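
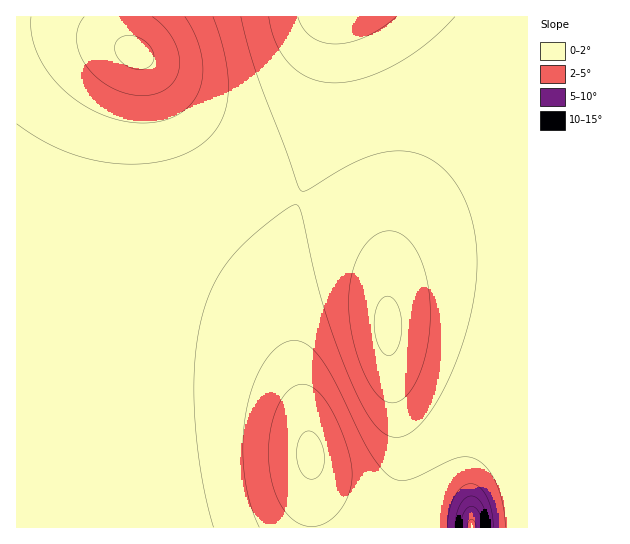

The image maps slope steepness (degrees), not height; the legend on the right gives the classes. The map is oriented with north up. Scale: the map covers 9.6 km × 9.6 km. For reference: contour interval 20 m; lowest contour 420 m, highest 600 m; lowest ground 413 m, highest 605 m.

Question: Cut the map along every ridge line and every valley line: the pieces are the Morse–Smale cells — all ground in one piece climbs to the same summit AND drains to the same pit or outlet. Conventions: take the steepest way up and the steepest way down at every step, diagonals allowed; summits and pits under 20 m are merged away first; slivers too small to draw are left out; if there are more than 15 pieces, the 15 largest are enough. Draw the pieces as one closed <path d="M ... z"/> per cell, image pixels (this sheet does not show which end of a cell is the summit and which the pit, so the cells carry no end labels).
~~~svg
<path d="M137 53l-6 4-16 24-19 38-13 38-10 52 0 105-5 44-15 49-10 22-27 34 0 64 370 1 5-19-42-13-18-8-15-13-4-8-7-53-16-73-6-46 1-45 15-52-42-18-31-21-25-25-46-63z"/><path d="M527 16l-190 0-2 3-8 95-7 28-20 56 47 21 12 8 16 15 10 23 4 30 3-14 4-7 15-14 20-9 43-10 54-2z"/><path d="M527 240l-53 1-39 8-28 14-15 18-4 14 0 51 12 99 0 33-8 29 2 4 35 9 36 3 8 5 55-1z"/><path d="M121 16l-105 1 1 446 26-34 13-28 11-36 6-51 0-105 6-36 12-40 9-23 23-43 13-14-8-7-4-8z"/><path d="M299 197l-7 20-8 33-1 45 6 46 16 73 7 53 4 8 15 13 18 8 42 13 9-31 0-33-11-80-1-78-3-22-10-23-16-15-36-20z"/><path d="M335 16l-213 0-1 13 7 17 20 17 47 63 31 33 31 21 42 17 21-55 7-28 4-36 1-43z"/><path d="M393 509l-6 16 0 3 85-1-7-4-36-3z"/>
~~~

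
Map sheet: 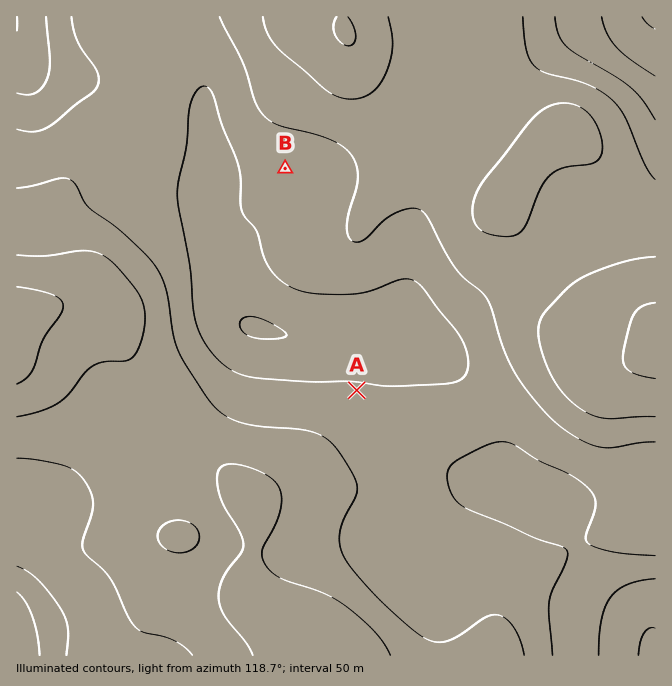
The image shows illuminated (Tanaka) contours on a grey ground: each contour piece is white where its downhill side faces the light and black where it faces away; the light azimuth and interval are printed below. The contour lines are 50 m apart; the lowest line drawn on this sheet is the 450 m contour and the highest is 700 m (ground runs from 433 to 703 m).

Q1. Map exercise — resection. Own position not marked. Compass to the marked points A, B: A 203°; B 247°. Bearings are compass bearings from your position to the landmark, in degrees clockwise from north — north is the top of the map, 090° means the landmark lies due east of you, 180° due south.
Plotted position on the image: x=487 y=83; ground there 540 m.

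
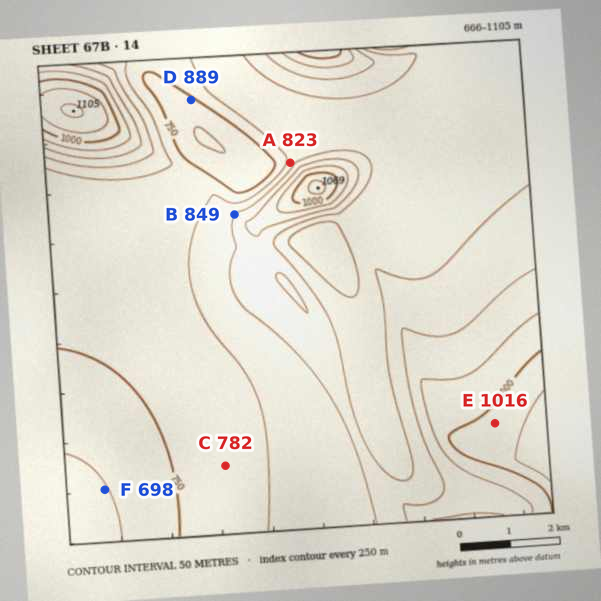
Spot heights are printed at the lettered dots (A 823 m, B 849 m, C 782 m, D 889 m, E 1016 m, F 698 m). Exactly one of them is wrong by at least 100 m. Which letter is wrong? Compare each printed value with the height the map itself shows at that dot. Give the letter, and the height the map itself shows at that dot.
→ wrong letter D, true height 739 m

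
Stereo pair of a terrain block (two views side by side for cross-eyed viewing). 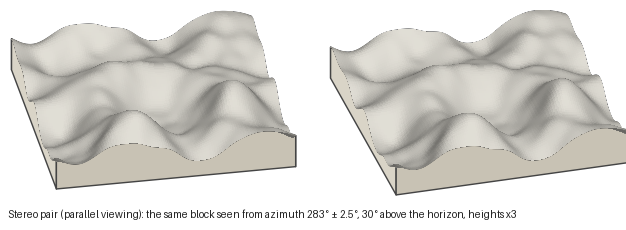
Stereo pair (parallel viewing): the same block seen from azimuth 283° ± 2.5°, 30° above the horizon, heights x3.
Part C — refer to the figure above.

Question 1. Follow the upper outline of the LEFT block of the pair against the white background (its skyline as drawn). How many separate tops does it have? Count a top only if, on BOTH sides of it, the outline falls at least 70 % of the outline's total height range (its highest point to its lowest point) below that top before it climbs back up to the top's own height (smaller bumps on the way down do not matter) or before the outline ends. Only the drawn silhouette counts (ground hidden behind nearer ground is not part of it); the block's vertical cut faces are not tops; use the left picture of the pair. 0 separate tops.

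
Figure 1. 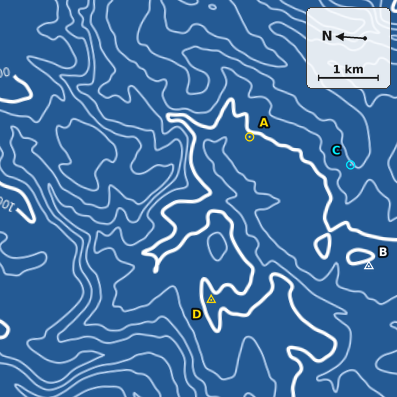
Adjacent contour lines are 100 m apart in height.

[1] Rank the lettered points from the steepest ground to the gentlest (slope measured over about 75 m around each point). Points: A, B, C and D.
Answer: C A B D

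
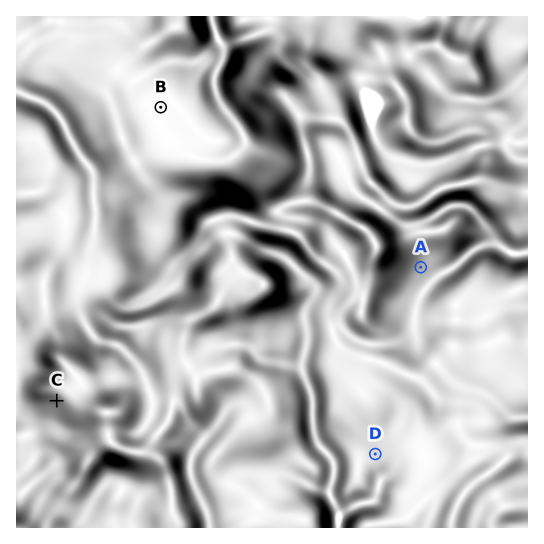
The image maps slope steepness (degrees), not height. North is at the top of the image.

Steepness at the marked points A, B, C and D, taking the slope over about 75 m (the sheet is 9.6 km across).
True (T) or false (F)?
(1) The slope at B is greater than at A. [F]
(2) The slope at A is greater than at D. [T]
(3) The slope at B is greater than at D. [F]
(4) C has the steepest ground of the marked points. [T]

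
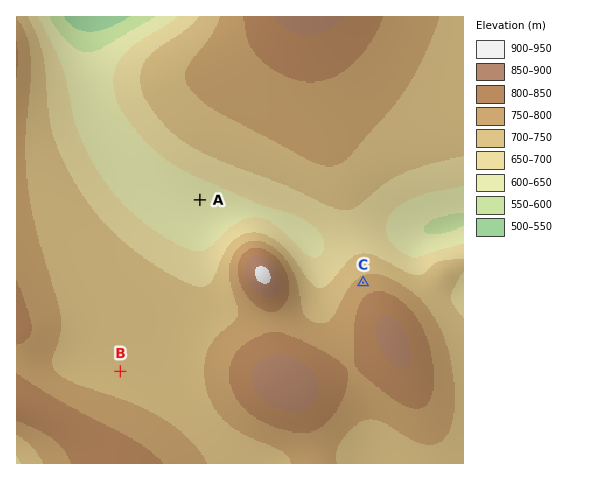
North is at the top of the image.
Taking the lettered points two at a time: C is higher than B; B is higher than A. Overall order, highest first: C B A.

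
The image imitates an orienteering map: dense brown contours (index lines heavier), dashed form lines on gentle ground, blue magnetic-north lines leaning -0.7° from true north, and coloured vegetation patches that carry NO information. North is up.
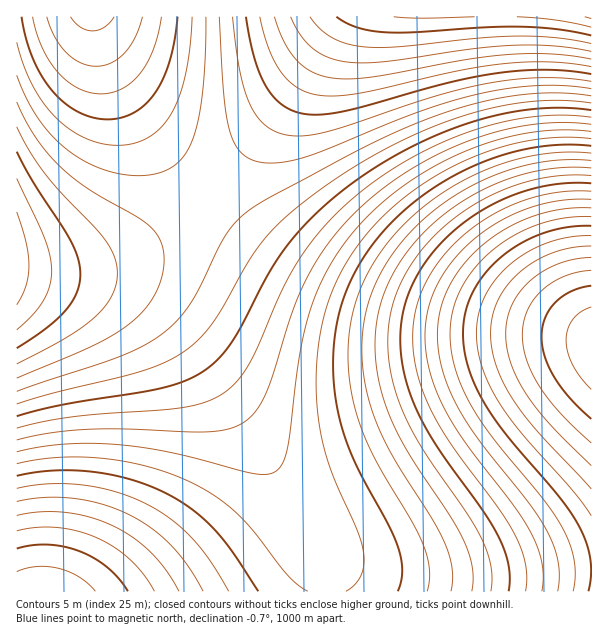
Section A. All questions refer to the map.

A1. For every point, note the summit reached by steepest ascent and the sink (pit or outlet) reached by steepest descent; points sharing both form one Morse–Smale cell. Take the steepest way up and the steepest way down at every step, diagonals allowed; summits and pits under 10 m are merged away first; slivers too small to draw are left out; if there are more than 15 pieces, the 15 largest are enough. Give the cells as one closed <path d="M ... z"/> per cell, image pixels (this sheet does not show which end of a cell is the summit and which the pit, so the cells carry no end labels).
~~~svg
<path d="M206 196l-38 32-46 26-44 12-61 2-1 4 14 4 62 6 33 8 24 14 29 28 48 63 63 99 31 57 6 24 1 17 264 0 1-251-7-4-21-5-142-18-44-10-31-10-48-23-20-12-37-29z"/><path d="M591 16l-249 0-46 70-28 39-40 48-23 22 37 35 37 29 20 12 48 23 31 10 44 10 142 18 27 8z"/><path d="M18 272l-2 1 0 318 310 1 0-17-2-15-17-35-54-90-37-55-38-48-29-28-24-14-33-8-62-6z"/><path d="M95 16l-79 1 1 251 61-2 44-12 46-26 37-33-31-34-41-56-25-48z"/><path d="M341 16l-245 0 0 5 12 36 25 48 41 56 32 33 22-21 40-48 28-39z"/>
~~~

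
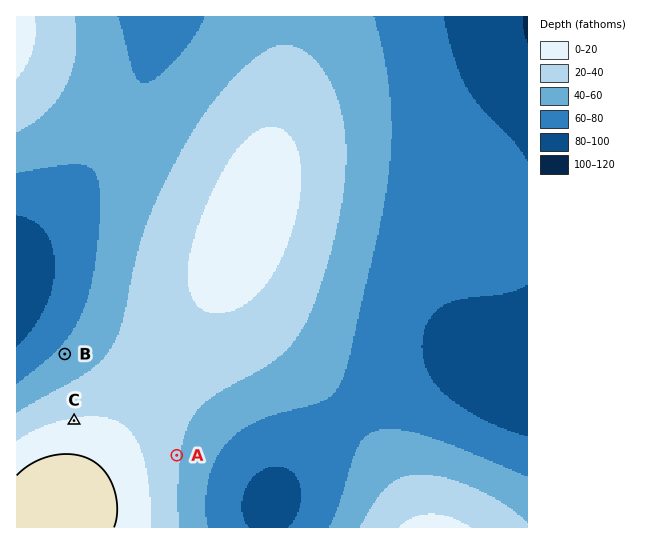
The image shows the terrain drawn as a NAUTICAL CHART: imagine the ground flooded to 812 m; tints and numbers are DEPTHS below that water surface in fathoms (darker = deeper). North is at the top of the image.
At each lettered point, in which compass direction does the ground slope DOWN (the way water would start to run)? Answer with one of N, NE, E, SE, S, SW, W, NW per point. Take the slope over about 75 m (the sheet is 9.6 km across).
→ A E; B NW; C N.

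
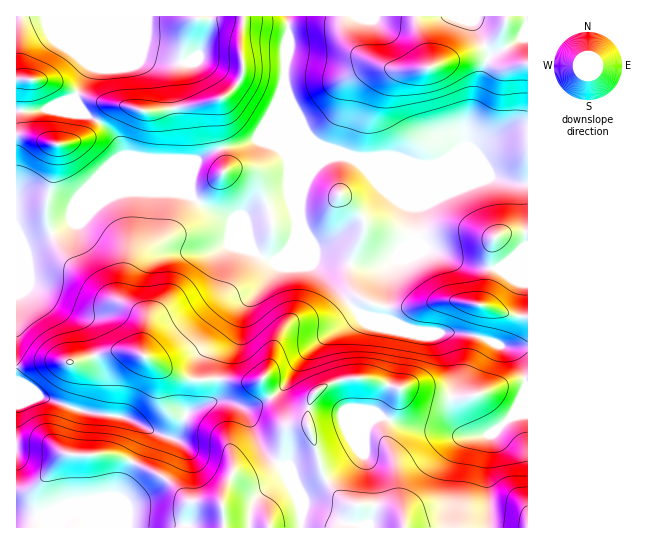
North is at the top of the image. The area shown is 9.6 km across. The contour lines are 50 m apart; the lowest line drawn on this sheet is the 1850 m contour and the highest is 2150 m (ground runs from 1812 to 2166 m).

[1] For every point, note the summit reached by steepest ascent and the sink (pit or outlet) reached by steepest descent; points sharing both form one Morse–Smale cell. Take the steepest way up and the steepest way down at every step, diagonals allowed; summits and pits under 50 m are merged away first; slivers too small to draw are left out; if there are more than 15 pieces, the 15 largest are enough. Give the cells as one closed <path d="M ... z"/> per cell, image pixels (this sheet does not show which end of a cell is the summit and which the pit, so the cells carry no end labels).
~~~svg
<path d="M289 96l0 105-32 10-12 6 3 20 5 13 14 10 7 1 5-2-18 27-18 23-7 30-13 16-4 10-2 28-4 8 16 0 18 7 20-8 18-15 16-27 13-13 16-12 28-16 3-4 30 14 9 6-9 48-14 28 0 4 5 4 16 7 44 7 16 5 25 0 7-3-3 29 2 65 38 1 1-181-25 0-21-10-17-4-54-2-25-10-3-2 0-2 6-47 11-17 17-16 10 12 40 16 15 3 45 0 1-83-33-6-42-18-12 0-18 4-13-2-16-7-39 1-14-4-23-9-11-10z"/><path d="M173 192l-48 0-14 4-9 5-15 15-14 5-23 14-24 9-10 1 1 156 6 0 16-5 40 15 46 6 34 18 14 4 4-5 12-22 26-13 2-6 2-28 4-10 13-16 7-30 18-23 18-27-8 2-12-5-22-25-6-12-25-11-16-13z"/><path d="M527 16l-238 0-1 37-3 8-1 20 5 20 18 33 11 10 23 9 14 4 39-1 16 7 13 2 18-4 12 0 42 18 15 4 17 1z"/><path d="M287 16l-203 1 0 33 5 19-14 29 5 11 7 7 18 9 10 10 8 21 50 21 29 28 29 14 6 12 12 12-4-26 12-6 32-10 0-98-5-22 1-20 3-8z"/><path d="M361 313l-3 4-28 16-16 12-13 13-16 27-11 11-17 9-16 2 7 7 16 37 16 14 11 13 10 28 0 21 188 1 0-31-2-35 2-27-31 1-16-5-33-4-27-10-5-4 0-4 14-28 9-48-9-6z"/><path d="M229 401l-15 0-25 11-12 22-4 5-30-12 1 8-3 8-13 27-9 27-38 15-1 2 11 8 2 6 208 0 0-22-10-28-7-9-23-22-16-37z"/><path d="M75 99l-28 10-31 2 1 133 9 0 24-9 23-14 14-5 15-15 17-8 54-1 16 2-20-19-46-19-8-21-10-10-18-9-7-7z"/><path d="M39 396l-23 6 0 125 75 1 0-6-11-9 39-16 9-27 13-27 3-14-5-5-14-7-46-6z"/><path d="M417 237l-17 16-11 17-6 50 28 11 54 2 17 4 21 10 25-1-1-78-45 0-15-3-40-16z"/><path d="M83 16l-67 1 1 94 30-2 29-12 13-28-5-19z"/>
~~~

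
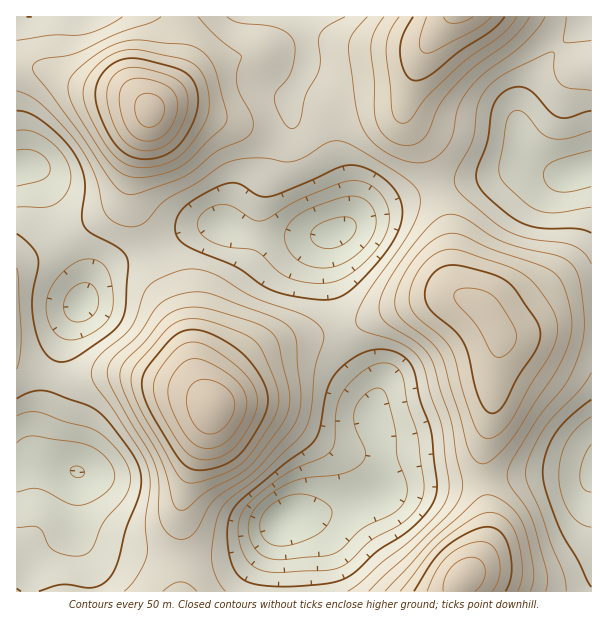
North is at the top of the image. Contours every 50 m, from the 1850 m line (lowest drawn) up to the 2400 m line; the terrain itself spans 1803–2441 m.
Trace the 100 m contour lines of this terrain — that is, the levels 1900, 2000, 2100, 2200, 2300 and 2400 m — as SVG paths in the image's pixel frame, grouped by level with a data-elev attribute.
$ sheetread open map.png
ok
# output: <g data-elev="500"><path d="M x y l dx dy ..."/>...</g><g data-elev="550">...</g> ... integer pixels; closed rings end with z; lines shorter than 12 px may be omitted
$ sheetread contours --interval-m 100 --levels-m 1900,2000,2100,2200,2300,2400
<g data-elev="1900"><path d="M269 558l-12-7-7-12-1-15 5-14 15-15 22-13 15-4 36-4 11-4 7-5 4-6 2-6-12-28 1-15 4-9 9-9 9-4 6 2 4 8 5 16 4 18 1 26 10 27 0 10-4 9-11 10-30 15-20 19-9 6-9 2-40 4z"/><path d="M591 492l-4-1-4-3-3-12 4-18 7-14"/><path d="M17 443l7-6 9-1 53 8 10 5 10 9 6 9 3 9-3 9-6 7-13 9-12 4-12-1-30-15-7-1-15 4"/><path d="M74 321l-6-3-3-5-2-7 2-7 4-8 6-5 8-3 6 0 5 4 4 7 1 8-2 7-4 6-6 5-7 2z"/><path d="M315 267l-16-6-11-11-3-7 0-7 4-12 7-7 9-6 33-12 16-3 12 5 8 9 2 11-2 12-6 10-12 12-14 9-13 4z"/><path d="M591 187l-21 5-13-1-10-6-4-11 3-7 6-5 39-12"/><path d="M17 150l12 0 10 3 8 7 3 8-1 6-5 5-27 7"/></g><g data-elev="2000"><path d="M591 587l-33-61-12-35-3-18 3-20 9-19 14-16 22-18"/><path d="M261 585l-12-2-7-4-6-7-4-8-4-15-1-16 1-12 5-11 12-13 69-56 6-12 5-30 4-13 5-11 8-9 15-10 15-6 15 0 14 5 7 6 5 8 7 30 11 33 6 54-1 11-5 9-9 12-12 12-32 20-22 22-11 6-13 5-18 2-29 2z"/><path d="M17 399l15-7 13-1 39 13 11 5 13 12 21 28 8 13 4 14 0 10-3 12-12 32-9 34-9 15-7 6-8 3-31-3-23 6"/><path d="M311 299l-24-4-16-5-35-23-51-22-7-6-3-8 1-9 3-9 7-7 10-8 20-11 12-4 11 1 18 11 10 2 15-4 63-27 15 0 18 9 15 13 8 15 1 16-7 20-20 26-27 27-7 5-9 2z"/><path d="M591 233l-15-4-37-1-19-6-14-9-21-19-7-9-2-9 2-9 9-26 6-34 5-10 8-7 12-3 9 2 8 6 16 17 9 6 9 0 22-7"/><path d="M17 111l12 2 12 7 16 14 14 14 9 16 4 15 1 12-3 24 2 10 6 8 30 16 6 6 2 5-2 46-5 15-12 14-38 25-9 2-9-2-8-7-5-9-6-18-2-21 1-15 5-23 0-9-7-12-14-12"/></g><g data-elev="2100"><path d="M197 591l-9-7-8-2-7 2-10 7"/><path d="M546 591l2-9-1-9-13-48-7-16-17-24-3-12 5-12 21-35 10-15 22-27 12-24 5-18 2-16-5-47-6-13-9-8-60-16-13-6-26-17-15-5-7 2-9 6-26 29-23 36-5 12-1 10 2 8 5 6 33 21 7 7 6 9 20 63 4 33 6 24 0 11-5 12-9 12-79 76"/><path d="M177 539l8 0 7-4 6-8 10-18 6-9 33-23 14-12 32-39 5-10 3-12-4-62-2-7-4-6-7-6-12-7-57-21-14-3-10 0-12 3-11 4-7 4-7 8-16 24-26 24-5 12 1 7 4 11 36 61 7 15 4 15 0 32 2 12 7 10z"/><path d="M161 17l-10 6-38 12-36 18-11 3-24 3-6 3-3 4 1 8 47 61 30 46 9 10 8 3 12-1 43-16 12-7 20-17 28-13 6-5 3-4 1-6-1-8-12-24-3-10 0-11 4-16-23-18-20-21"/><path d="M367 17l-14 16-5 14 7 54 5 21 8 15 13 12 20 10 18 4 13-3 12-10 9-15 5-28 10-17 16-16 40-31 13-14 8-12"/></g><g data-elev="2200"><path d="M518 591l3-10 1-12-2-18-4-16-4-9-6-7-8-5-9-2-7 2-9 4-32 23-13 14-28 36"/><path d="M185 482l9 1 16-4 19-8 13-8 10-11 19-29 5-10 3-11-1-10-3-12-12-28-7-10-8-6-13-6-25-9-15-2-15 2-12 7-32 37-3 6-2 7 3 15 8 20 34 59z"/><path d="M486 438l6 0 8-4 13-17 17-31 22-36 5-15 0-14-5-12-10-16-10-12-10-8-16-7-42-15-9-2-9 1-15 7-12 13-8 18-1 15 2 8 5 6 24 20 10 11 4 11 8 31 11 33 5 10z"/><path d="M134 167l21 0 20-8 14-12 15-22 5-17-1-19-6-17-11-10-11-4-36-7-18-1-10 3-11 6-10 9-8 10-3 9-1 11 4 12 7 15 10 18 10 12 9 8z"/><path d="M399 17l-10 18-3 18 6 58 4 9 6 3 8-3 17-24 30-28 13-11 31-22 10-9 6-9"/></g><g data-elev="2300"><path d="M492 591l7-15 0-18-7-12-6-4-6 0-17 4-16 11-10 13-10 21"/><path d="M199 459l10 1 9-2 9-4 8-7 8-11 9-16 4-10 1-11-1-7-4-9-15-16-28-20-9-4-9-1-12 5-14 14-9 16-2 13 6 20 18 31 10 13z"/><path d="M497 357l9-2 9-11 1-11-4-10-13-21-10-9-16-5-9 0-6 2-4 4 2 8 20 22 15 28z"/><path d="M141 150l9 1 9-2 8-4 7-7 6-9 5-10 3-11 0-10-5-12-9-8-27-9-18-1-10 3-8 8-4 10 0 13 6 20 7 14 9 10z"/><path d="M427 17l-6 18-2 9 3 7 4 2 8-2 39-20 10-7 8-7"/></g><g data-elev="2400"><path d="M207 434l9-1 9-7 8-11 2-11-3-9-7-8-10-6-12-2-7 2-5 5-4 7-1 9 3 11 5 11 6 6z"/><path d="M144 126l6 1 6-2 5-5 3-7 0-6-2-6-4-5-6-2-11 1-4 3-2 4 0 8 2 7 3 6z"/></g>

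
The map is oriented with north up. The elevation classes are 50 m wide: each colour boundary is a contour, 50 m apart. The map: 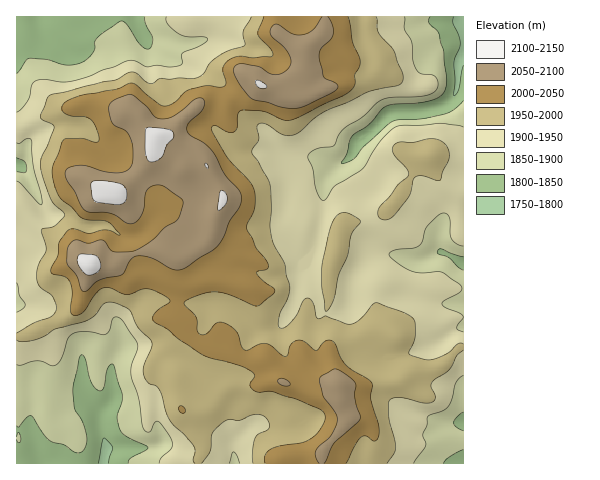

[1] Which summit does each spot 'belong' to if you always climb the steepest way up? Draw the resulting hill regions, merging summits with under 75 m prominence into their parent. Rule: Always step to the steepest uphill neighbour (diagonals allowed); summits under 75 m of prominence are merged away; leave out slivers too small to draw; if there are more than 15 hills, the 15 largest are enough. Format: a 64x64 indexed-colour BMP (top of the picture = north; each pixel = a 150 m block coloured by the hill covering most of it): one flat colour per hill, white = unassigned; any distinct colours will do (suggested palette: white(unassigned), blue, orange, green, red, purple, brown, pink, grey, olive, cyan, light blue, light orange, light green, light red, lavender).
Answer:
<image width="64" height="64" href="data:image/bmp;base64,Qk12CAAAAAAAAHYAAAAoAAAAQAAAAEAAAAABAAQAAAAAAAAIAAATCwAAEwsAABAAAAAAAAAA////ALR3HwAOf/8ALKAsACgn1gC9Z5QAS1aMAMJ34wB/f38AIr28AM++FwDox64AeLv/AIrfmACWmP8A1bDFABERERERERERERERERERERIiIiIiIiIiIiIiIiIiIiIiEREREREREREREREREREREiIiIiIiIiIiIiIiIiIiIiIRERERERERERERERERERESIiIiIiIiIiIiIiIiIiIiIhERERERERERERERERERERIiIiIiIiIiIiIiIiIiIiIiERERERERERERERERERERESIiIiIiIiIiIiIiIiIiIiIRERERERERERERERERERERIiIiIiIiIiIiIiIiIiIiIhEREREREREREREREREREREiIiIiIiIiIiIiIiIiIRERERERERERERERERERERERESIiIiIiIiIiIiIiIhERERERERERERERERERERERERERIiIiIiIiIiIiIiIREREREREREREREREREREREREREREiIiIiIiIiIiIiIRERERERERERERERERERERERERERESIiIiIiIiIiIiIhERERERERERERERERERERERERERERIiIiIiIiIiIiIhEREREREREREREREREREREREREiIRIiIiIiIiIiIiIiERERERERERERERERERERERERESIiIiIiIiIiIiIiIiIREREREREREREREREREREREREiIiIiIiIiIiIiIiIiIhEREREREREREREREREREiIiIiIiIiIiIiIiIiIiIiIRERERERERERERERERERIiIiIiIiIiIiIiIiIiIiIiIREREREREREREREREREREiIiIiIiIiIiIiIiIiIiIiIhERERERERERERERERERESIiIiIiIiIiIiIiIiIiIiIhERERERERERERERERERERIiIiIiIiIiIiIREiIiIiIiEREREREREREREREREREREiIiIiIiIiIiIRERIiIiIiIRERERERERERERERERERERIiIiIiIiIiIRERESIiISIhERERERERERERERERERERESIiIiIiIiERERERIiIRERERERERERERERERERERERERESERERERERERERESIhERERERERERERERERERERERERERERERERERERERERIiEREREREREREREREREREREREREREREREREREREREREiERERERERERERERERERERERERERERERERERERERERESIRERERERERERERERERERERERERERERERERERERERERERERERERERERERERERERERERERERERERERERERERERERERERERERERERERERERERERERERERERERERERERERERERERERERERERERERERERERERERERERERERERERERERERERERERERERERERERERERERERERERERERERERERERERERERERERERERERERERERERERERERERERERERERERERERERERERERERERERERERERERERERERERERERERERERERERERERERERERERERERERERERERERERERERERERERERERERERERERERERERERERERERERERERERERERERERERERERERERERERERERERERERERERERERERERERERERERERERERERERERERERERERERERERERERERERERERERERERERERERERERERERERERERERERERERERERERERERERERERERERERERERERERERERERERERERERERERERERERERERERERERERERERERERERERERERERERERERERERERERERERERERERERERERERERERERERERERERERERERERERERERERERERERERERERERERERERERERERERERERERERERERERERERERERERERERERERERERERERERERERERERERERETMxERERERERERERERERERERERERERERERERERETMzMzMzMRERERERERERERERERERERERERERERERMzMzMzMzMzMxERERERERERERERERERERERERERERERMzMzMzMzMzMzMRERERERERERERERERERERERERERERMzMzMzMzMzMzMzMRERERERERERERERERERERERERERMzMzMzMzMzMzMzMzEREREREREREREREREREREREREREzMzMzMzMzMzMzMzMxERERERERERERERERERERERERERMzMzMzMzMzMzMzMzEREREREREREREREREREREREREREzMzMzMzMzMzMzMzERERERERERERERERERERERERERETMzMzMzMzMzMzMzERERERERERERERERERERERERERERMzMzMzMzMzMzMzMREREREREREREREREREREREREREREzMzMzMzMzMzMzMREREREREREREREREREREREREREREzMzMzMzMzMzMzMxERERERERERERERERERERERERERMzMzMzMzMzMzMzMzEREREREREREREREREREREREREzMzMzMzMzMzMzMzMzMRERERERERERERERERERERERMzMzMzMzMzMzMzMzMzMxERERERERERERERERERERETMzMzMzMzMzMzMzMzMzMzERERERERERERERERERERERMxERETMzMzMzMzMzMzMzMREREREREREREREREREREREREREREzMzMzMzMzMzMzMxERERERERERERERERERERERERERETMzMzMzMzMzMzMzERERERERERERERERERERERERERERMzMzMzMzMzMzMzERERERERER"/>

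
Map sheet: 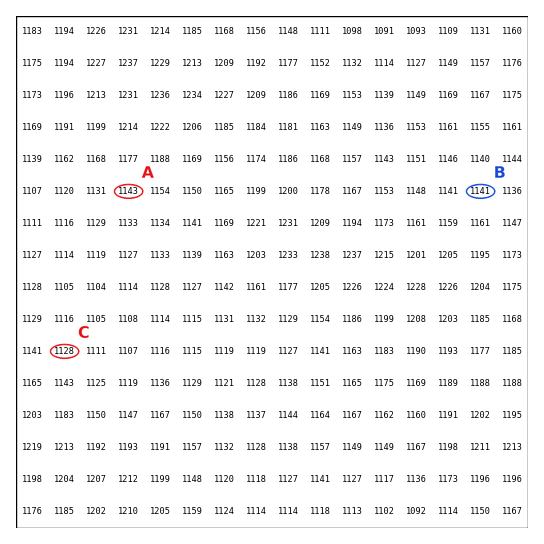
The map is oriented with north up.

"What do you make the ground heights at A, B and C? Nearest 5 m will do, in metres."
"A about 1145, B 1140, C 1130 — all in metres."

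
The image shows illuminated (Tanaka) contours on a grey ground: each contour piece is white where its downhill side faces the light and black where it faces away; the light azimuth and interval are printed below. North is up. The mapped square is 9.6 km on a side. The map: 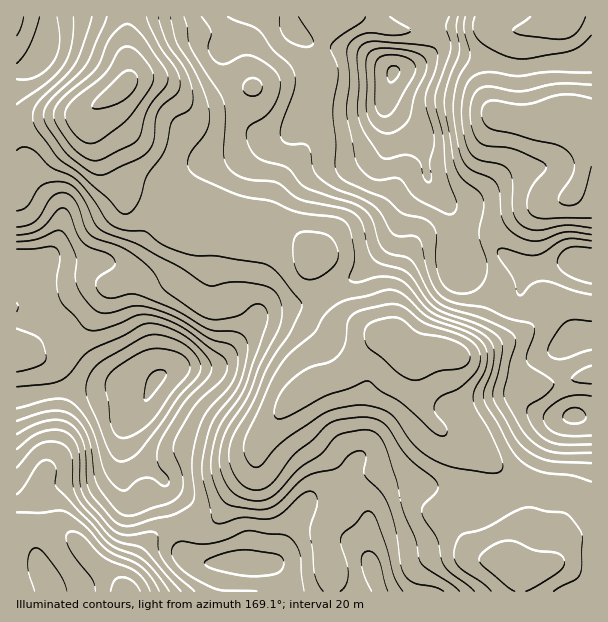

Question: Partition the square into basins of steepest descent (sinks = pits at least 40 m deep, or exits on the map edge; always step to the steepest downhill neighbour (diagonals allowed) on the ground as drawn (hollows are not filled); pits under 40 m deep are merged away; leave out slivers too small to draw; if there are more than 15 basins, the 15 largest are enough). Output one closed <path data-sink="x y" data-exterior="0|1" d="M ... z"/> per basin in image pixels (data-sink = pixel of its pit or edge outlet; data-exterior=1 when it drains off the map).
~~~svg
<path data-sink="398 345" data-exterior="0" d="M386 98l-5 8-13 4-68 2-6 16-9 8-28 9-23 12-34 7-12 6-16 15-9 21-12 16-18 35-7 7-11 2 11 9 2 6 4 28 14 32 4 15 7 18 0 4-13 26-17 19 0 17 6 12 30 27 3 18 10 24 5 27 13 12 12 4 66 0 6-7 6-18 13-22 6 0 23 7 15 8 13 10 14 16 0-48 4-7 11-11 13-8 15 0 12 3 26 1 31 11 21-3 19-13 10-15 22-39 8-8 8-4-10 1-15-3-13-7-12-13 0-12 5-11 7-8 31-16 16-12-5-9-2-21 8-31 6-11-2-2-18 0-19 4-20 0-19-12-15-1-35 13-2-6-2-44-4-10-20-26-7-40-5-9-28-24z"/><path data-sink="123 87" data-exterior="0" d="M434 16l-417 0-1 380 7 1 51-9 22 2 26-5 28 3 7-10 0-4-7-18-4-15-14-32-4-28-9-13-9-4 13 1 10-8 18-35 12-16 9-21 16-15 12-6 34-7 23-12 28-9 9-8 6-16 48 0 20-2 13-4 4-4 7-28 27-12 14-12 3-6 0-23z"/><path data-sink="570 129" data-exterior="0" d="M591 16l-156 0 1 28-3 6-14 12-27 12-6 21 0 9 12 12 18 15 5 9 7 40 20 26 4 10 2 44 2 6 35-13 15 1 19 12 20 0 19-4 28 1z"/><path data-sink="126 591" data-exterior="1" d="M132 385l-36 5-22-2-58 10 0 193 272 1-5-16-11-11-20 0-15-3-31 2-15-5-9-8-6-30-10-24-2-15-31-30-6-12 0-17 13-15 11-19z"/><path data-sink="518 569" data-exterior="0" d="M575 415l-11 3-12 11-26 47-10 11-15 9-21 3-31-11-26-1-12-3-15 0-13 8-11 11-4 7 0 48 11 32 2 2 210 0 1-173z"/>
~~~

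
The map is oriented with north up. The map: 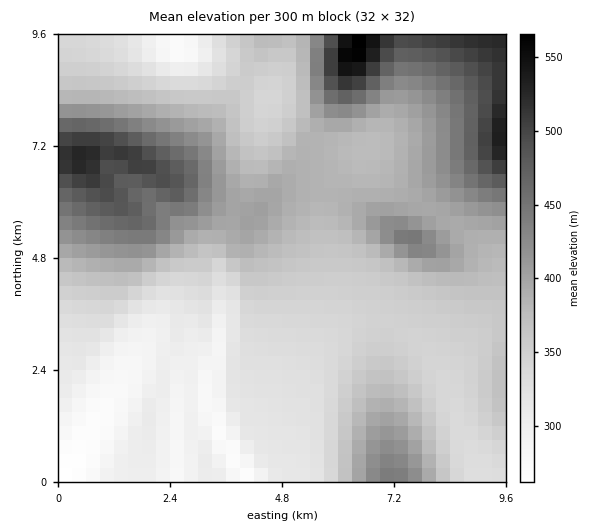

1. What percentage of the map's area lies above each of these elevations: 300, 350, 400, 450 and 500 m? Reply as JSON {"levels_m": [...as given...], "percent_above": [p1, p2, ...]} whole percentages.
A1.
{"levels_m": [300, 350, 400, 450, 500], "percent_above": [90, 61, 27, 13, 5]}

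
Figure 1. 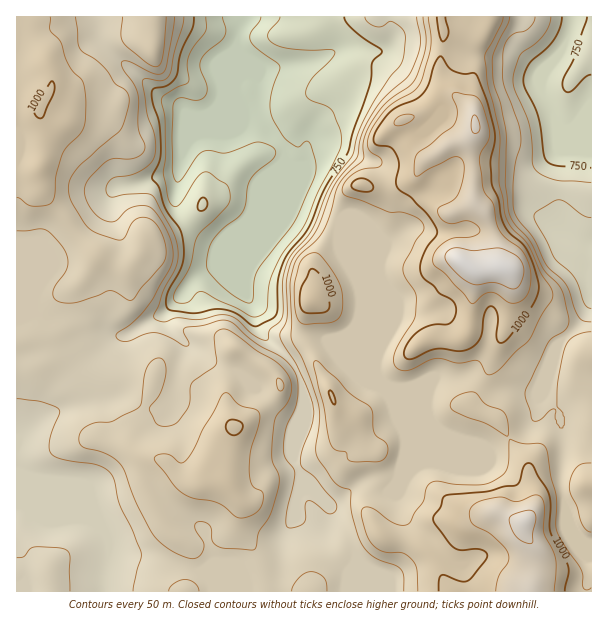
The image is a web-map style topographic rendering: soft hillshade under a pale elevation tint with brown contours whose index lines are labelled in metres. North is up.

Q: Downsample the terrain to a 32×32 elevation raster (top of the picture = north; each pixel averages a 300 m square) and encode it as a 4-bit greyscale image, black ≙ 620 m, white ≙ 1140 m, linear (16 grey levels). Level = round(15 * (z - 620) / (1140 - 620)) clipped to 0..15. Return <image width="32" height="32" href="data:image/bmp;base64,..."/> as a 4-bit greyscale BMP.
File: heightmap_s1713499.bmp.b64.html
<image width="32" height="32" href="data:image/bmp;base64,Qk12AgAAAAAAAHYAAAAoAAAAIAAAACAAAAABAAQAAAAAAAACAAATCwAAEwsAABAAAAAAAAAAAAAAABEREQAiIiIAMzMzAERERABVVVUAZmZmAHd3dwCIiIgAmZmZAKqqqgC7u7sAzMzMAN3d3QDu7u4A////AHd2ZneIiIiIiIiIq7vN7bp3dmZniIiIiIiIiau7zd25d3ZmZ4iIiHd3iaqru83tqWZmZniYiJh3d4qqq8ze7JlmZmZ5mZmpd3eKmavN3eyaZmZniZqqqod3iYiau7zLmmZmZ5mqu6mHeJmYmZmauppmd3iZqquph4mqmIiIirqJZniJmZmruYeKqpiIiJmZiWZ4iIiIm7qHeqqYiZmpiIl3d3eIiJqZl3upmImqmYiJd3d3iIiJmZeKmIiJmZmIiYiHd4iIiJmHmYiamZmpiImIiHd4d3mXaJiImru7qpiJiIh3Zmd4dWiZiIm7zLupiIiIiHZERTJJupiJq7y8uYaIiIiHQiIRScuYiavNzcqFiImZmGIREUm6mIm83u7ZZYiJmZlzEREnqYiJvf/+tlWIiZiZcxERE3iIiazd3IVViJh3iFMxERFYiJmszdllVZqYZmYzQxERN5mqvN3HVVWql2VUIjIRERaru8zNt2VVq5h2ZCEiIRETeqvMzbdkRKuph3YgEREREkm8zd23ZDOrqph1IAABERI4zMzeuFMzq7qYdSAAABIiNqzMzqdTM6u6mHQhEAASIzR5vMyWQ0OruphlUhAAEiM0V5u7hjNEq6mHeGMQABIiNEWLuoZDNKqYeJl0IQEjMzRFe7uWZDSqmHiZdSEBIzNFVXu7qHU0"/>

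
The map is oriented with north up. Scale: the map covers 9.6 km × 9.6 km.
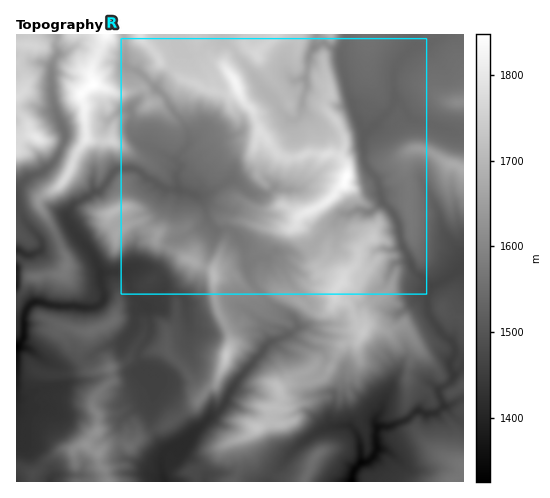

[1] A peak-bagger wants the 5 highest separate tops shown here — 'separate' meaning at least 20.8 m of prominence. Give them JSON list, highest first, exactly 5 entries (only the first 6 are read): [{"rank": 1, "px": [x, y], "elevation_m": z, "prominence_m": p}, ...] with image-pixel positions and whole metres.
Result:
[{"rank": 1, "px": [94, 85], "elevation_m": 1847, "prominence_m": 521}, {"rank": 2, "px": [347, 176], "elevation_m": 1845, "prominence_m": 154}, {"rank": 3, "px": [235, 81], "elevation_m": 1826, "prominence_m": 70}, {"rank": 4, "px": [36, 137], "elevation_m": 1802, "prominence_m": 132}, {"rank": 5, "px": [342, 283], "elevation_m": 1772, "prominence_m": 100}]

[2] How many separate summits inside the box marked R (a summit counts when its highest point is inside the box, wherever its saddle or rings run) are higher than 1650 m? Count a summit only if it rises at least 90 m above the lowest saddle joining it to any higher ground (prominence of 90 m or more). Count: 2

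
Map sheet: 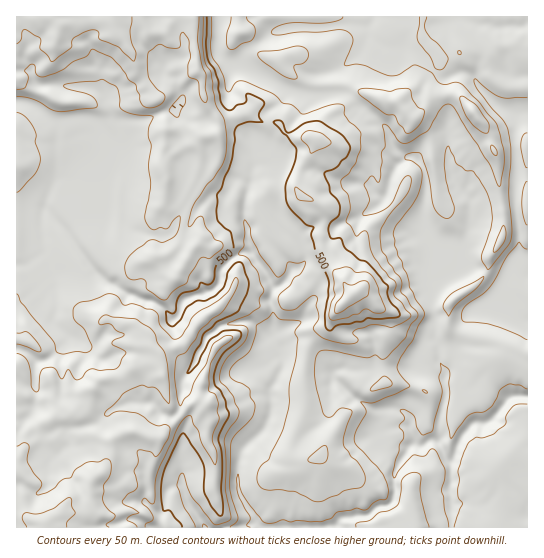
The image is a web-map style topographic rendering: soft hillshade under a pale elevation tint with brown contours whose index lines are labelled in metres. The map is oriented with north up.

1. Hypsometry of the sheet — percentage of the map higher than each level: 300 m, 97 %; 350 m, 82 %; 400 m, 67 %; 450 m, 53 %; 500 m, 43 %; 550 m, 26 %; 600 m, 12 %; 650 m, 3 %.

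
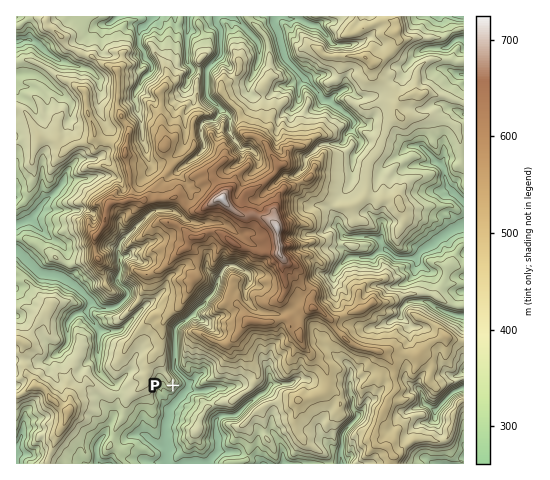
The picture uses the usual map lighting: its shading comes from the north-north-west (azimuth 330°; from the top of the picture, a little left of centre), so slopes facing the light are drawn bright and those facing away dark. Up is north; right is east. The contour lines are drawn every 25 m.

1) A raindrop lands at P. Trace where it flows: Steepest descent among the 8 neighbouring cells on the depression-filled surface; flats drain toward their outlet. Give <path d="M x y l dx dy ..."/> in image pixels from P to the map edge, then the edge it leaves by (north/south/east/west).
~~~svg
<path d="M173 385l8 8 0 3-13 15 0 8-2 5 1 39"/>
exit: south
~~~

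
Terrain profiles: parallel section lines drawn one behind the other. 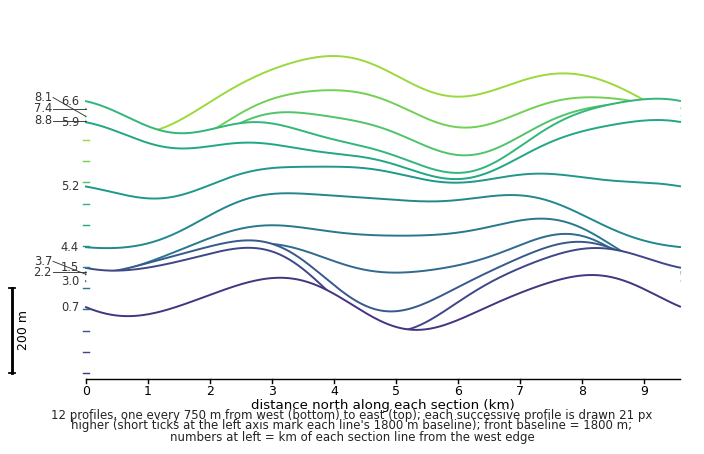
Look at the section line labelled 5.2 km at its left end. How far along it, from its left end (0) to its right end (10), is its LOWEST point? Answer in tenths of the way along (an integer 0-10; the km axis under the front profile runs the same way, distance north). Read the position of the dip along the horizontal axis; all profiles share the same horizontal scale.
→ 1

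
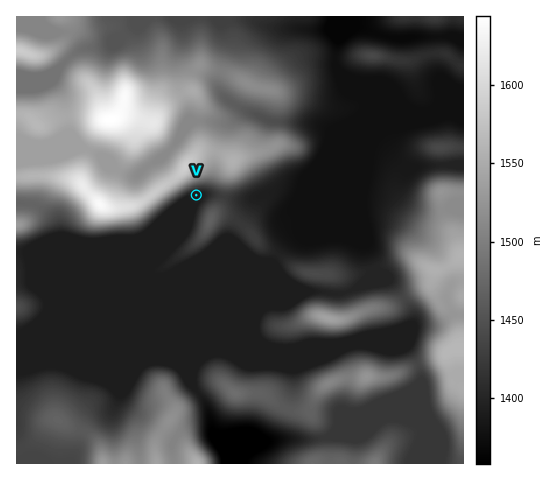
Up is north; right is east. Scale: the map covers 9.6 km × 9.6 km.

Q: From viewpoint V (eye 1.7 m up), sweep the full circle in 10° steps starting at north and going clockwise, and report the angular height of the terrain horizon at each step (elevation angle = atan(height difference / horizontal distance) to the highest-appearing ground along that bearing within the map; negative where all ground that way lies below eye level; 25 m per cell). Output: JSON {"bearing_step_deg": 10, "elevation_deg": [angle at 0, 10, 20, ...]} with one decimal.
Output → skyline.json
{"bearing_step_deg": 10, "elevation_deg": [18.2, 16.6, 14.7, 12.8, 11.1, 10.3, 9.5, 7.0, 4.5, 3.8, 4.4, 5.5, 6.7, 7.6, 8.0, 7.6, 6.4, 4.5, 2.5, 1.4, 1.3, 0.8, 0.3, -0.0, 1.4, 6.2, 9.8, 12.5, 15.0, 17.3, 19.0, 20.3, 21.1, 21.2, 20.7, 19.7]}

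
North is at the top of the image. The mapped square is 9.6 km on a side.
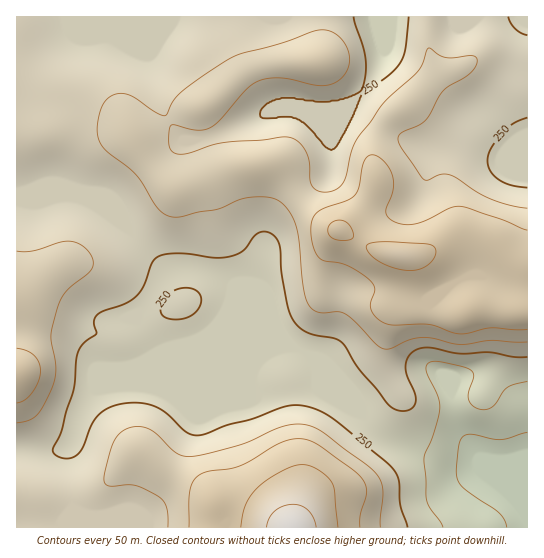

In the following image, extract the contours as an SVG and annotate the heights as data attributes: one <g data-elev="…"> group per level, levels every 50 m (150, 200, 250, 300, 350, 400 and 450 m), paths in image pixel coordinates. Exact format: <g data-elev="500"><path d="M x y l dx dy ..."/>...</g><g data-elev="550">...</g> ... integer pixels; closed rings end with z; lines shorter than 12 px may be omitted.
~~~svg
<g data-elev="150"><path d="M507 527l-3-8-5-6-31-22-9-8-3-12 3-26 3-7 5-4 34 6 26-8"/></g><g data-elev="200"><path d="M443 527l-14-21-3-9-2-40 10-25 6-25-2-12-11-22 0-8 4-3 8 0 23 4 9 4 2 3 1 4-5 14 0 8 4 7 8 3 6 0 6-2 10-16 6-4 18-6"/></g><g data-elev="250"><path d="M408 527l-8-22-1-26-6-10-60-51-14-7-13-5-11-1-10 2-32 12-24 6-23 9-9 1-11-3-19-18-12-7-16-4-18 1-14 4-10 9-6 9-8 21-6 8-10 4-11-4-3-2 0-4 8-16 12-42 4-37 6-11 13-9-2-11 2-6 6-6 25-8 10-7 7-11 8-22 6-6 8-3 12-1 36 5 16-2 12-5 13-16 4-3 6 0 9 4 5 8 2 29 5 28 4 12 4 9 7 7 8 4 25 5 7 4 19 28 27 34 7 5 7 2 6 0 6-3 2-5 0-8-8-20-1-9 3-11 9-6 12-1 28 5 31-1 25 5 13 0"/><path d="M173 319l13-1 10-7 5-10 0-5-3-4-7-4-9 0-9 3-7 6-5 8 0 8 4 4z"/><path d="M527 188l-17-3-12-6-7-8-4-10 4-12 12-17 11-9 13-5"/><path d="M527 35l-6-2-6-4-4-6-3-6"/><path d="M409 17l-4 32-4 13-14 14-24 17-17 37-12 19-3 1-5-3-20-22-9-6-7-2-23 1-6-1-1-3 2-6 5-5 9-4 18-1 21 4 14 0 18-4 14-7 4-13 1-17-3-14-9-30"/></g><g data-elev="300"><path d="M380 527l3-36-1-8-4-6-12-13-41-31-12-6-14-3-13 2-45 19-36 9-16 3-7-1-7-4-18-18-8-5-11-3-11 2-8 6-6 10-8 29 0 10 5 3 25-1 24 12 4 4 4 6 1 20"/><path d="M17 423l10-2 8-5 6-6 8-15 5-12 2-9-1-12-4-27 7-29 8-15 23-18 3-4 1-6-1-6-6-8-7-5-8-3-10 1-28 9-16 0"/><path d="M527 208l-18-3-19-6-14-8-21-14-6-2-8-1-12 6-4 0-22-29-5-9 0-5 3-4 18-8 7-6 13-23 6-7 21-12 7-6 4-10 0-3-4-2-27 2-7-3-9-7-3 1-4 14-4 7-35 32-26 35-6 13-8 32-7 7-8 3-10-1-7-5-2-5-1-18-2-9-7-11-9-5-9-1-20 3-39 3-12 2-21 8-9 1-6-1-4-2-2-5 0-7 1-12 3-2 25 5 8-1 7-3 9-8 25-29 14-9 10-2 12 0 39 8 8-1 8-4 9-11 2-7 0-8-2-8-4-6-6-6-7-4-7-1-8 1-30 11-42 11-12 5-26 17-23 16-9 10-7 14-4 0-7-3-24-16-10-3-8 2-6 4-5 7-3 11-2 17 5 12 6 7 27 21 21 32 10 9 12 2 20-5 17-2 24-10 12-3 19 1 12 5 9 12 6 13 6 59 3 12 3 7 5 4 5 3 19-1 8 2 35 34 9 1 19-9 13-3 11 1 26 6 31-4 37 2"/></g><g data-elev="350"><path d="M360 527l0-13 7-21-1-7-3-7-10-9-35-25-11-5-9-1-19 4-40 23-10 3-22 3-10 5-5 6-2 8-1 36"/><path d="M17 403l8-3 7-7 6-11 3-11-2-9-5-7-8-5-9-2"/><path d="M527 230l-26-11-40-13-11 2-22 11-11 5-12 1-11-3-6-5-2-6 7-21-1-15-7-13-7-5-5-2-6 2-3 5-5 25-4 8-8 5-21 7-8 5-6 7-1 11 2 17 6 11 6 3 14 2 9 3 14 8 10 8 3 8-5 13 1 7 6 8 8 5 9 2 35-1 24 9 8 1 29-6 37 2"/></g><g data-elev="400"><path d="M338 527l-4-37-2-8-6-7-9-6-8-4-7 0-9 1-12 6-15 9-10 8-10 16-5 22"/><path d="M403 270l14 0 10-5 8-8 1-6-1-4-9-3-35-2-16 0-8 3-1 2 2 4 8 8 13 7z"/><path d="M335 239l11 1 7-2-1-8-6-8-9-2-5 2-3 4 0 8z"/></g><g data-elev="450"><path d="M316 527l-2-9-6-8-7-4-8-2-10 2-9 5-5 7-3 9"/></g>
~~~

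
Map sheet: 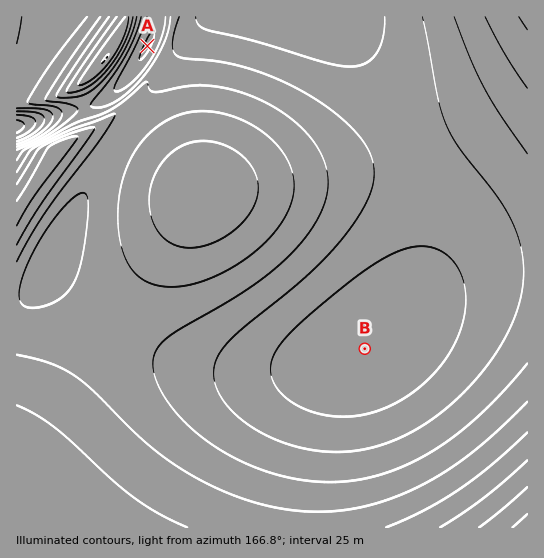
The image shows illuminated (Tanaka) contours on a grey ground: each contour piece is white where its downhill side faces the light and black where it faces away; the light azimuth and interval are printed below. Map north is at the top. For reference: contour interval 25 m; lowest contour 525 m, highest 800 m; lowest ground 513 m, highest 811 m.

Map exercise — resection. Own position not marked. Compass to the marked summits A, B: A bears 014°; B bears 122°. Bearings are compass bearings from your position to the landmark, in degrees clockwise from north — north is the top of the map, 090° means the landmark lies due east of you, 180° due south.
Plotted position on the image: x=111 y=190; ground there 635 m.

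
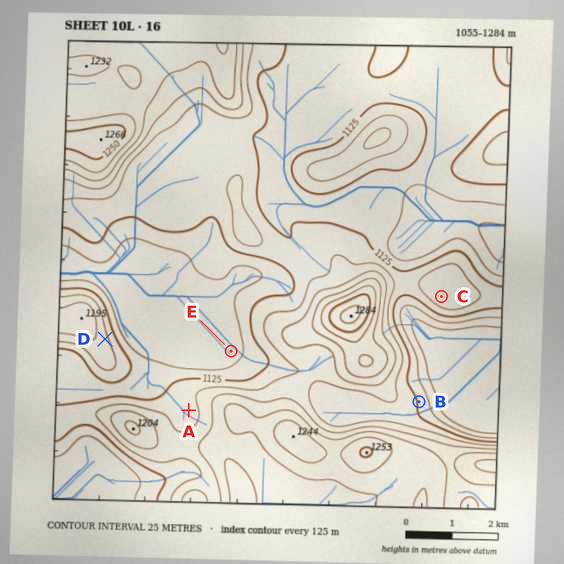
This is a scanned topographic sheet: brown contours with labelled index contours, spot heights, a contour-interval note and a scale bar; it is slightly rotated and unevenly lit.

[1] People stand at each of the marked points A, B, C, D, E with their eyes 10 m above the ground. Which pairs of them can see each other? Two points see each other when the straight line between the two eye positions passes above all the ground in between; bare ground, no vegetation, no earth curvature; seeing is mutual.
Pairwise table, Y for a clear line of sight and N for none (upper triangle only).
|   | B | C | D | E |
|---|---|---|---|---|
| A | N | N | Y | N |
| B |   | Y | N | N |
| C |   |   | N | N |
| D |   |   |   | Y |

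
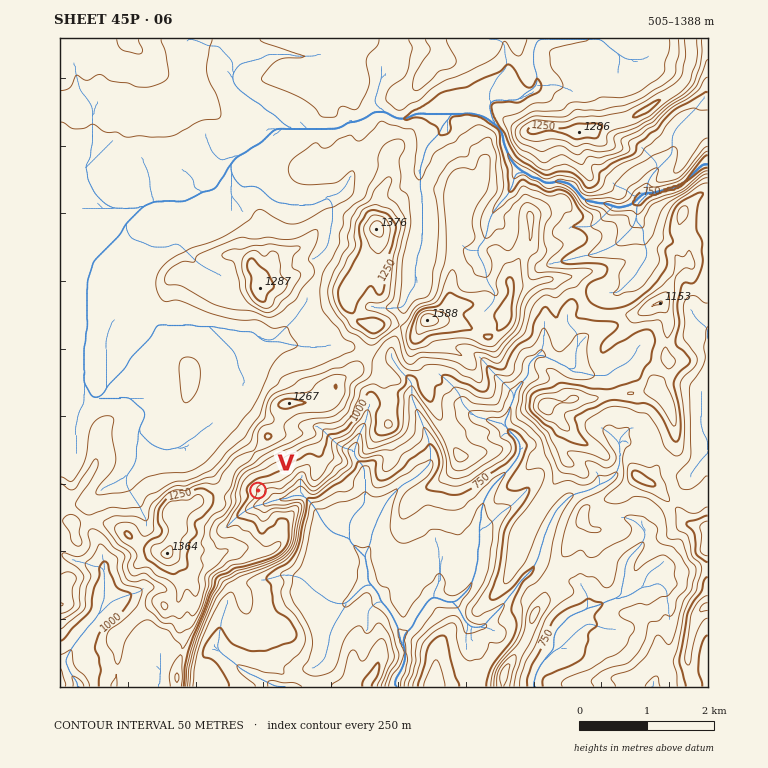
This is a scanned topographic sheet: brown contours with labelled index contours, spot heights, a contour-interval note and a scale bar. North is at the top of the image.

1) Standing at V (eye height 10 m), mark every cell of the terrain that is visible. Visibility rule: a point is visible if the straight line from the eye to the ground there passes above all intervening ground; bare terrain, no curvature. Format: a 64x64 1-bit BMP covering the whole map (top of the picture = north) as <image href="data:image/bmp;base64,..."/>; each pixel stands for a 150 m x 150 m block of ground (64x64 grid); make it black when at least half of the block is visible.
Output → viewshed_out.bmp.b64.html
<image width="64" height="64" href="data:image/bmp;base64,Qk0+AgAAAAAAAD4AAAAoAAAAQAAAAEAAAAABAAEAAAAAAAACAAATCwAAEwsAAAIAAAAAAAAA////AAAAAAAAAAAAAAADDgAAAAAAAAOMAAAAAAAAAEwAAAAAAAAALAAAAAAAAAAsAAAAAAAAAG4AAAAAAAIAfgAAAAAABgD+AAAAAAAHAB8AAAAAADMABwAAAAAAMYAHAAAAAAB4gAMAAAAAAfhAAwABCAAHeEAHAAP8AD84aAcAAHwA/zw4DwAAfAHvPDAPAACeB+8+MBkAAMcD7x8eMAAAfIAeD4fgAAB8gAYB8YAAAHhAAwDggAAAGEABAEAAAAAOAAAAeAAAAAOAAABgCAAAAACAAEAAAAAAAAAAgAAAAAAAAAEAAAAAAAAAAAAAAAAAAAAAAAAAAAAAAAAAAAAAAAAAAAAAAAAAAAAAAAAAAAAAACAAAAAAAAAAQAAAAAAAAAAAAAAAAAAAAAAAAAAAAAAAAAAAAAAAAAAAAAAAAAAAAAAAAAAAAAAAAAAAAAAAAAAAAAAAAAAAAAAAAAAAAAAAAAAAAAAAAAAAAAAAAAAAAAAAAAAAAAAAAAAAAAAAAAAAAAAAAAAAAAAAAAAAAAAAAAAAAAAAAAAAAAAAAAAAAAAAAAAAAAAAAAAAAAAAAAAAAAAAAAAAAAAAAAAAAAAAAAAAAAAAAAAAAAAAAAAAAAAAAAAAAAAAAAAAAAAAAAAAAAAAAAAAAAAAAAAAAAAAAAAAAAAAAAAAAAAAAAAAAAAAAA=="/>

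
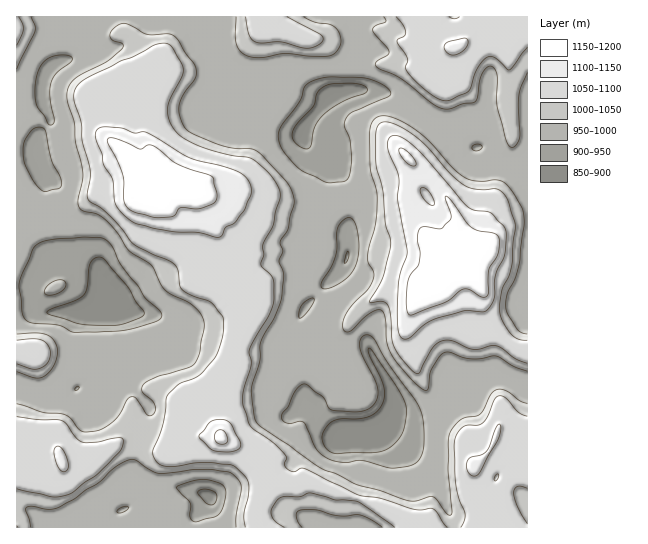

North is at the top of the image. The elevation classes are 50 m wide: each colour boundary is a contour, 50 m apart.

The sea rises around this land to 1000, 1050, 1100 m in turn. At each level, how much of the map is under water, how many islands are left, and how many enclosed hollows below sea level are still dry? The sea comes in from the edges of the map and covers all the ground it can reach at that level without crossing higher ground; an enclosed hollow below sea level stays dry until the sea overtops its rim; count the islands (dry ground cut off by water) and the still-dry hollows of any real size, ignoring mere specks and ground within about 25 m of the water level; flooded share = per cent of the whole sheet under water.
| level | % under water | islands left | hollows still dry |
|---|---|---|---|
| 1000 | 50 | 0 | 0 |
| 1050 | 64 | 0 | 0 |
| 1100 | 90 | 3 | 0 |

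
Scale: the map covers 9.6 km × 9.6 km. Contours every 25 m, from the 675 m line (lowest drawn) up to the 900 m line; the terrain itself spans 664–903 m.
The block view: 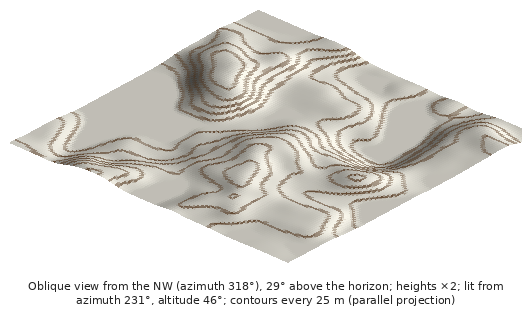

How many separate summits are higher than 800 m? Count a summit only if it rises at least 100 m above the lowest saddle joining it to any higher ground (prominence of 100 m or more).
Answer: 1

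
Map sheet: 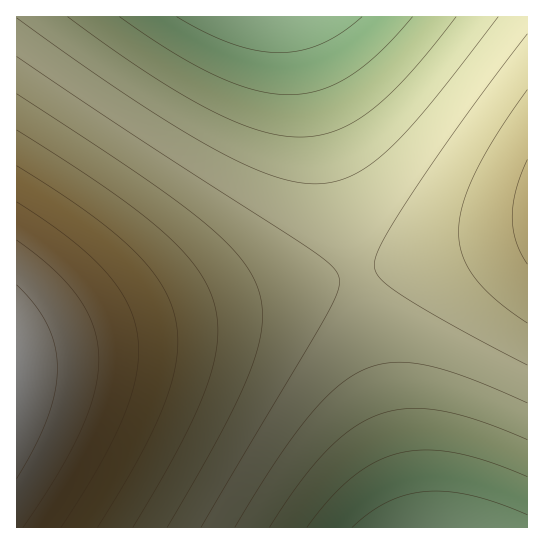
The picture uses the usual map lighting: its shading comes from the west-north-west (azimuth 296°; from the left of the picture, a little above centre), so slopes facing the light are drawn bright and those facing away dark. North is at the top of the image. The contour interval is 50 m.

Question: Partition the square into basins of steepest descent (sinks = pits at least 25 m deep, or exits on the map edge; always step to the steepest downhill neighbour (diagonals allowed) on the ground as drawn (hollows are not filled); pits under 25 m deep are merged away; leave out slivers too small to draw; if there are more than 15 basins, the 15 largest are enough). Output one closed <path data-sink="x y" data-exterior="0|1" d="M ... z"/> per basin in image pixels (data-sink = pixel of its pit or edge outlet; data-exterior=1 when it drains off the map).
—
<path data-sink="271 17" data-exterior="1" d="M527 16l-510 0-1 338 510-121 2-2z"/><path data-sink="443 527" data-exterior="1" d="M527 232l-510 123-1 172 511 1z"/>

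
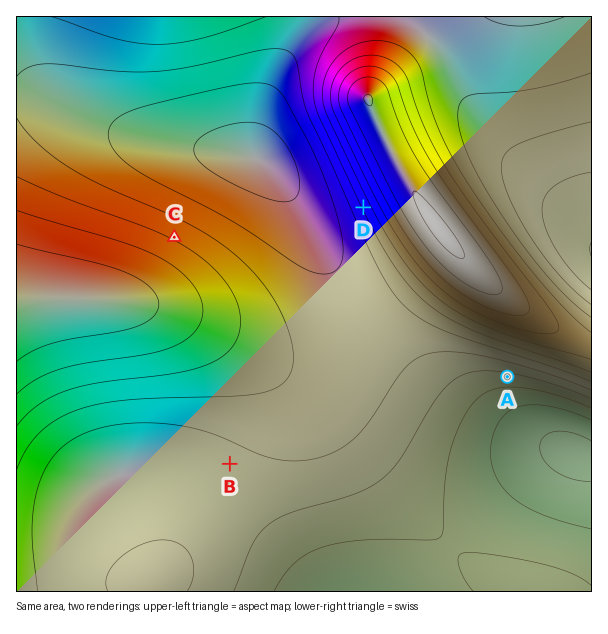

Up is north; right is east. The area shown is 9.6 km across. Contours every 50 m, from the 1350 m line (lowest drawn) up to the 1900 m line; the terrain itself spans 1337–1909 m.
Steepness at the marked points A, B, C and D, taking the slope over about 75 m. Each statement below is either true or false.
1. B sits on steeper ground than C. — false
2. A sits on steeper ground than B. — true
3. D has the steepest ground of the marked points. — true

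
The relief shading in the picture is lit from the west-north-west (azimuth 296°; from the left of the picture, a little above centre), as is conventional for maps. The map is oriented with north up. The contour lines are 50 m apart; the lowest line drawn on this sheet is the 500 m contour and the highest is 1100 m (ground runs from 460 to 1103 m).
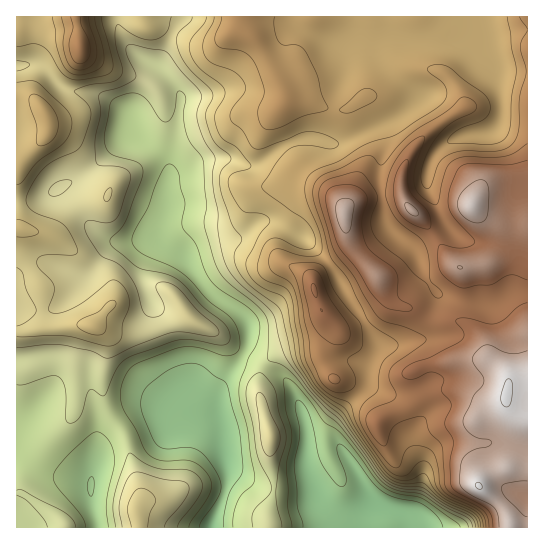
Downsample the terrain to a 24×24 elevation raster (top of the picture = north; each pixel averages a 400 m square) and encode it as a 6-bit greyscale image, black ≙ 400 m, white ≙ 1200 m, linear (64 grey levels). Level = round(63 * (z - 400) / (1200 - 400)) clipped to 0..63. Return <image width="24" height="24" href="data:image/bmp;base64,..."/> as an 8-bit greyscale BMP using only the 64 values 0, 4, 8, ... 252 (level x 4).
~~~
<image width="24" height="24" href="data:image/bmp;base64,Qk12BgAAAAAAADYEAAAoAAAAGAAAABgAAAABAAgAAAAAAEACAAATCwAAEwsAAAABAAAAAAAAAAAAAAEBAQACAgIAAwMDAAQEBAAFBQUABgYGAAcHBwAICAgACQkJAAoKCgALCwsADAwMAA0NDQAODg4ADw8PABAQEAAREREAEhISABMTEwAUFBQAFRUVABYWFgAXFxcAGBgYABkZGQAaGhoAGxsbABwcHAAdHR0AHh4eAB8fHwAgICAAISEhACIiIgAjIyMAJCQkACUlJQAmJiYAJycnACgoKAApKSkAKioqACsrKwAsLCwALS0tAC4uLgAvLy8AMDAwADExMQAyMjIAMzMzADQ0NAA1NTUANjY2ADc3NwA4ODgAOTk5ADo6OgA7OzsAPDw8AD09PQA+Pj4APz8/AEBAQABBQUEAQkJCAENDQwBEREQARUVFAEZGRgBHR0cASEhIAElJSQBKSkoAS0tLAExMTABNTU0ATk5OAE9PTwBQUFAAUVFRAFJSUgBTU1MAVFRUAFVVVQBWVlYAV1dXAFhYWABZWVkAWlpaAFtbWwBcXFwAXV1dAF5eXgBfX18AYGBgAGFhYQBiYmIAY2NjAGRkZABlZWUAZmZmAGdnZwBoaGgAaWlpAGpqagBra2sAbGxsAG1tbQBubm4Ab29vAHBwcABxcXEAcnJyAHNzcwB0dHQAdXV1AHZ2dgB3d3cAeHh4AHl5eQB6enoAe3t7AHx8fAB9fX0Afn5+AH9/fwCAgIAAgYGBAIKCggCDg4MAhISEAIWFhQCGhoYAh4eHAIiIiACJiYkAioqKAIuLiwCMjIwAjY2NAI6OjgCPj48AkJCQAJGRkQCSkpIAk5OTAJSUlACVlZUAlpaWAJeXlwCYmJgAmZmZAJqamgCbm5sAnJycAJ2dnQCenp4An5+fAKCgoAChoaEAoqKiAKOjowCkpKQApaWlAKampgCnp6cAqKioAKmpqQCqqqoAq6urAKysrACtra0Arq6uAK+vrwCwsLAAsbGxALKysgCzs7MAtLS0ALW1tQC2trYAt7e3ALi4uAC5ubkAurq6ALu7uwC8vLwAvb29AL6+vgC/v78AwMDAAMHBwQDCwsIAw8PDAMTExADFxcUAxsbGAMfHxwDIyMgAycnJAMrKygDLy8sAzMzMAM3NzQDOzs4Az8/PANDQ0ADR0dEA0tLSANPT0wDU1NQA1dXVANbW1gDX19cA2NjYANnZ2QDa2toA29vbANzc3ADd3d0A3t7eAN/f3wDg4OAA4eHhAOLi4gDj4+MA5OTkAOXl5QDm5uYA5+fnAOjo6ADp6ekA6urqAOvr6wDs7OwA7e3tAO7u7gDv7+8A8PDwAPHx8QDy8vIA8/PzAPT09AD19fUA9vb2APf39wD4+PgA+fn5APr6+gD7+/sA/Pz8AP39/QD+/v4A////ADxAPCg8YFxILBw0RDgcGBQUFBQcPHTE0EA4LCA8XFxUQCQsPDgcGBgUJDRYoMjQyDgwKCAwUExIPCAgODQYHBwoeISMwNTU0DQ0MCgwPCwoJBggRDwcJCBkpJycwMzQ0DQ4PDA0NBwcGBgkTEQgKEygsKSwwMzQ1DQ4QDw4KBwYGBgsUDggSHyotLC0wNDY3Dw4QEA4JBwcGBwwSDRAjKCcqLi4wMzY3EREREREMCQgICQsPEB4qKCYqLzAxMzU2FBMUFhcTEA0NDwwOFSMrKiYnKi0wMjMzGBkaHBoWFBUWEgsNFyYtKycqLC0vMDAyFxgXGRsWExYRDAwTGiguJysvLy0tLS4vGBgWFhgUExEMDRQdIisqJzAxLSwvMC8vGBcXFhQPDQsLERkgJiYnLTEuKi0yMjEwGxoYFBAMCwsNExgdIB4nMi4pKi4uMDExGhgWFBQOCwsOFBobHiAsMy0qMC8vNDIxGBQUFhcQDAsOFh0fICMuMi4tMCsxNTIxGxUUFRYSDQwOFxweISMoLCssLSgvMjEwHhsYFRAODQ0QFhseICEhIycoLScoKiosHiAcFg4MDg8TGx8iISAgISIjJykkIiInHyAbFw8NDxAUHCAkJiQjIyMhISQoJiImHhsYFxMREhAUGh8jJiUjIiMiISElJCEmGBkgIRsUERMaHyAkJSQiISEhIiMjISAkGxwmJhoUFBceIyQlJCMhICAhISEgICAmHR4mIxkZGhgbIyclIyIiISAgISEgICEmA=="/>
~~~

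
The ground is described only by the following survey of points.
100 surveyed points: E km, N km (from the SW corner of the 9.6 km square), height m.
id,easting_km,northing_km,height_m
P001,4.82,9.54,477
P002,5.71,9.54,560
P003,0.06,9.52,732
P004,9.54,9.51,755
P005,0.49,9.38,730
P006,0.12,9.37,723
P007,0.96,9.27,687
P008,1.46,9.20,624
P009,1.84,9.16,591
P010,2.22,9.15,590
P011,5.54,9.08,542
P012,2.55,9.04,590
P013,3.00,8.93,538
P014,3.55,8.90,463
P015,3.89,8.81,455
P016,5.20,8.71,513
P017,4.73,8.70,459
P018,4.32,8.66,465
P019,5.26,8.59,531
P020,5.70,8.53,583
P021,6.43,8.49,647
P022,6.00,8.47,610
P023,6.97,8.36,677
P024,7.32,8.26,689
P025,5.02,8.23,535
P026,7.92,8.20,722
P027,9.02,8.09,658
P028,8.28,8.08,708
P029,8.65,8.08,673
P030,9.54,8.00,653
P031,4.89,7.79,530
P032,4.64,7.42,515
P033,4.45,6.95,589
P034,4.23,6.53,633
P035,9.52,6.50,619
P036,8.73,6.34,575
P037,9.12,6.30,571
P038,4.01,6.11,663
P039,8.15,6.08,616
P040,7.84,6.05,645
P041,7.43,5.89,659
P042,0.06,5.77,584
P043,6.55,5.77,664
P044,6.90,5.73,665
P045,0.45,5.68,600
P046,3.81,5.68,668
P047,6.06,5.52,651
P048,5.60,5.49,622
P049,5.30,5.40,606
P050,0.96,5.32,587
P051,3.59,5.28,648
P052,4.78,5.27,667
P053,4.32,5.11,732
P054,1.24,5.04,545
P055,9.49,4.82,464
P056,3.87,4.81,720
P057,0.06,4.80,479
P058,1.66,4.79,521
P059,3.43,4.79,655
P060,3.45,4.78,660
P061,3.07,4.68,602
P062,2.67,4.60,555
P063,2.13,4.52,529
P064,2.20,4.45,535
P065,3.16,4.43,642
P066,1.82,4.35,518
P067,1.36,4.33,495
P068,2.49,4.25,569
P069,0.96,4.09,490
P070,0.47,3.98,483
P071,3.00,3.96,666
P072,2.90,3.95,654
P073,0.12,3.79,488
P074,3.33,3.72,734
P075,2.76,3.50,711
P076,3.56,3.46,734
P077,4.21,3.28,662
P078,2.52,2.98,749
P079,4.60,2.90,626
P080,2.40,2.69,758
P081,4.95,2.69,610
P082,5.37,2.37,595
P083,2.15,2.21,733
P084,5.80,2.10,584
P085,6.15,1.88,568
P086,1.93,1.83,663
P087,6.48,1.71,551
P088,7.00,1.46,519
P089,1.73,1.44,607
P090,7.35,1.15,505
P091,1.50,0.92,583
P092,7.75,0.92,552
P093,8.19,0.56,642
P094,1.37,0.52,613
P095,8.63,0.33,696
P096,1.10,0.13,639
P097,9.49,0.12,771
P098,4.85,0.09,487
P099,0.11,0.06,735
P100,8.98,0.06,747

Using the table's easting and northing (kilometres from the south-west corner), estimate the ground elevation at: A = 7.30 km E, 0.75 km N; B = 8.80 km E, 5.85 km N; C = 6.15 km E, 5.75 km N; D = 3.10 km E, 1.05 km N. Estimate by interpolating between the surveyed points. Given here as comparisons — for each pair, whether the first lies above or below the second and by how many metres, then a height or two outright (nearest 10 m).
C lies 160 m above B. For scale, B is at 490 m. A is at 510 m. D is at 630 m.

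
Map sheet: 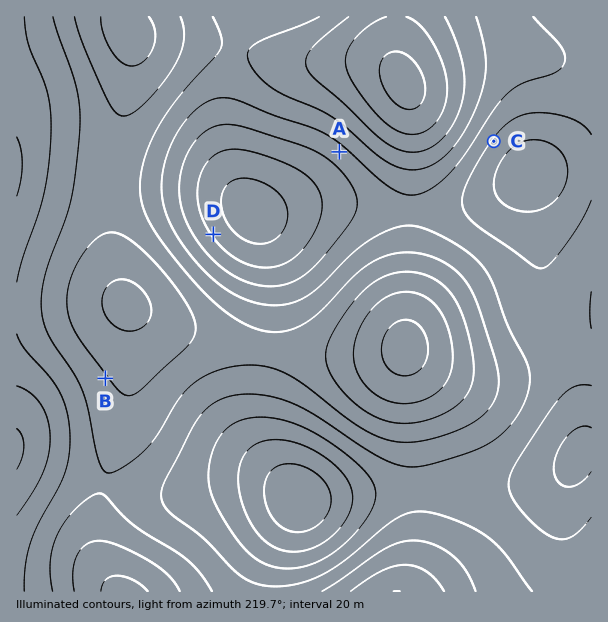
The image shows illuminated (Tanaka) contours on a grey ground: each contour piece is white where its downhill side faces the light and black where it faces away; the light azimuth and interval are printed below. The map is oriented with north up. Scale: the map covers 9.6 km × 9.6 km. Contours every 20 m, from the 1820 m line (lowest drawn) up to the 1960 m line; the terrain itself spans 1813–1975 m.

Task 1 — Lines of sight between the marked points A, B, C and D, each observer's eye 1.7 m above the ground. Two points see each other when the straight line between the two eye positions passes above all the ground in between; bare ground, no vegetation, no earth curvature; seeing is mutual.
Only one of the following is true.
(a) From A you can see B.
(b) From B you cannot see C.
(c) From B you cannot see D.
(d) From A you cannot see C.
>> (b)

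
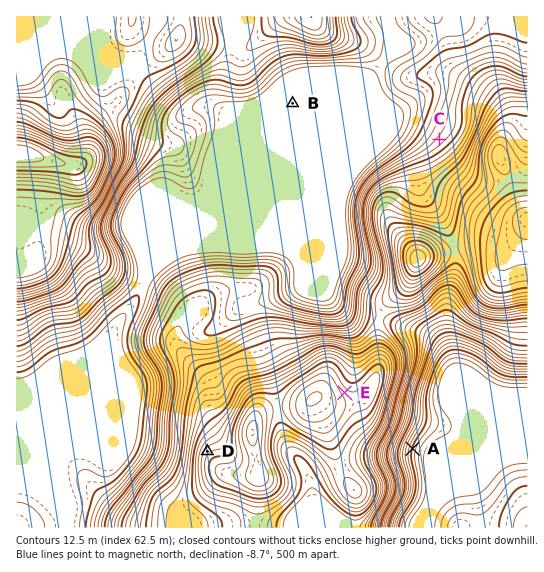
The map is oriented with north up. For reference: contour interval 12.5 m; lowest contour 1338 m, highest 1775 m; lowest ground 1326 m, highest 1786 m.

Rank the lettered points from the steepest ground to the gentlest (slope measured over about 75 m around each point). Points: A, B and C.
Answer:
A C B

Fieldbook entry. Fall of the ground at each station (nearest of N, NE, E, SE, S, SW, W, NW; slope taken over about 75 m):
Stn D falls NW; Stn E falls NE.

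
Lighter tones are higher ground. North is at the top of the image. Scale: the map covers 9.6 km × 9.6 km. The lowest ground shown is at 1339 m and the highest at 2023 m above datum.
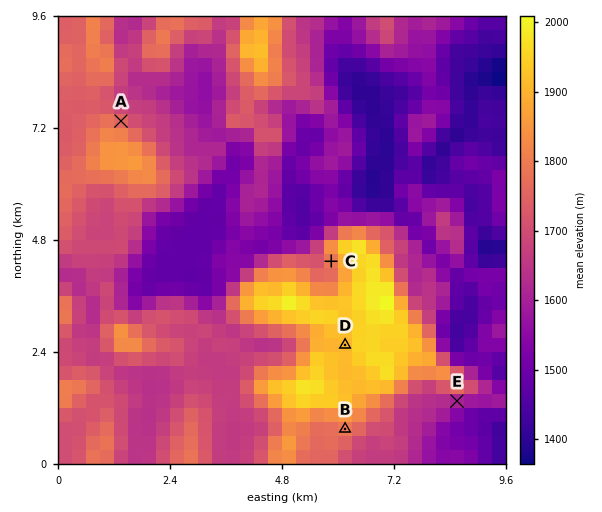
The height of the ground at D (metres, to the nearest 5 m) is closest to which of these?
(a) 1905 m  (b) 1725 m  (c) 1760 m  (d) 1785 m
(a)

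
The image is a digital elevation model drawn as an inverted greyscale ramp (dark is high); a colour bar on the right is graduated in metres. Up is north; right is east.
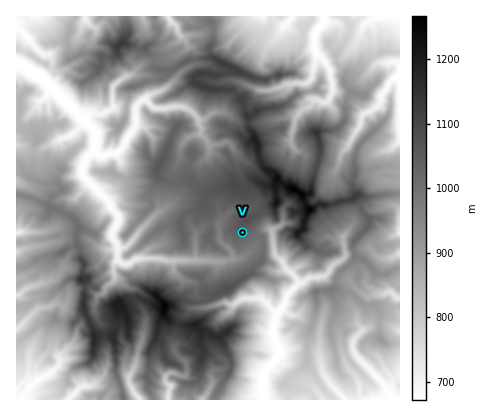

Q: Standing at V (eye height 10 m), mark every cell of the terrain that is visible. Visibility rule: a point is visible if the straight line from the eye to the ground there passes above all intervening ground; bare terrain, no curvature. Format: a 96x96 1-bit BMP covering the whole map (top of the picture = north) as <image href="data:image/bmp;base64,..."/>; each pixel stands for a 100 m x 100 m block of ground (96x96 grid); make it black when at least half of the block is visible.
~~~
<image width="96" height="96" href="data:image/bmp;base64,Qk2+BAAAAAAAAD4AAAAoAAAAYAAAAGAAAAABAAEAAAAAAIAEAAATCwAAEwsAAAIAAAAAAAAA////AAAAAAAAAAAAAAAAAAAAAAAAAAAAAAAAAAAAAAAAAAAAAAAAAAAAAAAAAAAAAAAAAAAAAAAAAAAAAAAAAAAAAAAAAAAAAAAAAAAAAAAAAAAAAAAAAAAAAAAAAAAAAAAAAAAAAAAAAAAAAAAAAAAAAAAAAAAAAAAAAAAAAAAAAAAAAAAAAAAAAAAAAAAAAAAAAAAAAAAAAAAAAAAAAAAAAAAAAAAAAAAAAAAAAAAAAAAAAAAAAAAAAAAAAAAAAAAAAAAAAAAAAAAAAABwAAAAAAAAAAAAAAP8AAAAAAAAAAAAAAeOAAAAAAAAAAAAAf8CAAAAAAAAAAAAA/+AAAAAAAAAAAAABn+AAAAAAAAAAAAABMAAAAAAAAAAAEAAB8AAAAAAAAAAAGAgD/wAAAAgAAAAAHBgH/gAAAAgAAAAAGBAH/nAAABgAAAAAEgAf/vwAAB+AAAAAHwB/4P+AAA/AAAAAHwH/wP/AAADAAAAAP4PfgP/gAABAAAAAPwefB//8AAAgAAAAHQAAH//8AAAAAAAAGAAAAAP8AAwAAAAAGAAAAAA+AAwAAAAAMAAAAAAfAAAAAAAAMAAAAAAPAYAAAAAAIAAAAAwHAMAAAAAAYAAAABh/A2AAAAAAQAAACDB/B4AAAAAAQAAACDB/D4AAAAAAQAAAGDB+H4AAAAAAQAAAGDB8D4AAAAAAAAAAGAA4B8AAAAAAAAAAGQAYJ8AAAAAAAAAAGQAG4+AAAAAAAAAAAAAB42AAAAAAAAAAAAAA4GAAAAAAAAAAAAAA4GAAAAAAAAAAAAAA4EAAAAAAAAAAAAAA4EAAAAAAAAAAAAAA4AAAAAAAAAAAAAAB4AAAAAAAAAAAAAAB4AAAAAAAAAAAAAAAIAAAAAAAAAAAAAAAIAAAAAAAAAAAAAAAAAAAAAAAAAAAAAAAAAAAAAAAAAAAAAAAAAAAAAAAAAAAAAAAAAAAAAAAAAAAAAAAAAAAAAAAAAAAAAAAAAAAAAAAAAAAAAAAAAAAAAAAAAAAAAAAAAAAAAAAAAAAAAAAAAAAAAAAAAAAAAAAAAAAAAAAAAAAAAAAAAAAAAAAAAAAAAAAAAAAAAAAAAAAAAAAAAAAAAAAAAAAAAAAAAAAAAAAAAAAAAAAAAAAAAAAAAAAAAAAAAAAAAAAAAAAAAAAAAAAAAAAAAAAAAAAAAAAAAAAAAAAAAAAAAAAAAAAAAAAAAAAAAAAAAAAAAAAAAAAAAAAAAAAAAAAAAAAAAAAAAAAAAAAAAAAAAAAAAAAAAAAAAAAAAAAAAAAAAAAAAAAAAAAAAAAAAAAAAAAAAAAAAAAAAAAAAAAAAAAAAAAAAAAAAAAAAAAAAAAAAAAAAAAAAAAAAAAAAAAAAAAAAAAAAAAAAAAAAAAAAAAAAAAAAAAAAAAAAAAAAAAAAAAAAAAAAAAAAAAAAAAAAAAAAAAAAAAAAAAAAAAAAAAAAAAAAAAAAAAAAAAAAAAAAAAAAAAAAAAAAAAAAAAAAAAAAAAAAAAAAAAAAAAAAAAAAAAAAAAAAAAAAAAAA="/>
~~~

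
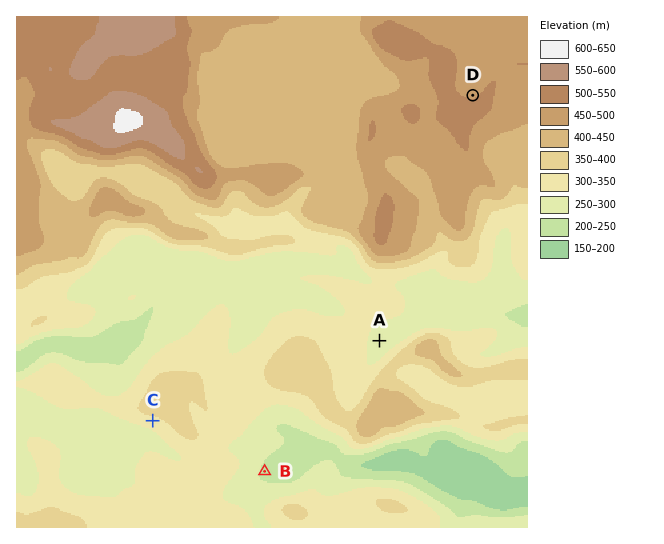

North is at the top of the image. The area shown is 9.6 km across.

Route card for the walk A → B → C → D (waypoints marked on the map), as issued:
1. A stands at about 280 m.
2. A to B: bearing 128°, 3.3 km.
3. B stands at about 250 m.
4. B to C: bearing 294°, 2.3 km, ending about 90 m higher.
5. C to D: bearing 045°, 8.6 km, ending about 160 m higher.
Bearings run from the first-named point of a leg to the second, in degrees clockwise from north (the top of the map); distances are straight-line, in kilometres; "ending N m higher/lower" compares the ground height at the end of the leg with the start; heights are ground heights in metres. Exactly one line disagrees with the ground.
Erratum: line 2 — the bearing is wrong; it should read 221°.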